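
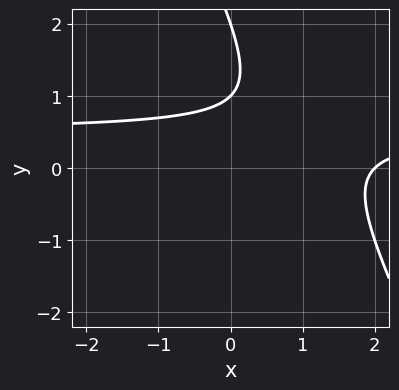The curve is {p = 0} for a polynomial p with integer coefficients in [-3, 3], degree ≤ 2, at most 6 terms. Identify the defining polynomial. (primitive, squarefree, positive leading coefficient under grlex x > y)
The degree is 2 — the shape is more complex than any degree-1 curve.
From the visible intercepts: one x-axis crossing is at x = 2; the y-axis gridline crossings are at y ∈ {1, 2}.
These observations pin down the coefficients.

2*x*y + y^2 - x - 3*y + 2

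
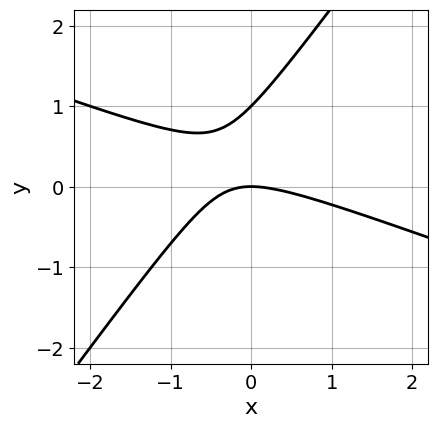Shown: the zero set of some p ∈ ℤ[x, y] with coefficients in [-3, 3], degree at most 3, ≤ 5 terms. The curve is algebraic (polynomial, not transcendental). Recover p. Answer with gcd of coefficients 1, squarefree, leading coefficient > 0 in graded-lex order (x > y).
x^2 + 2*x*y - 2*y^2 + 2*y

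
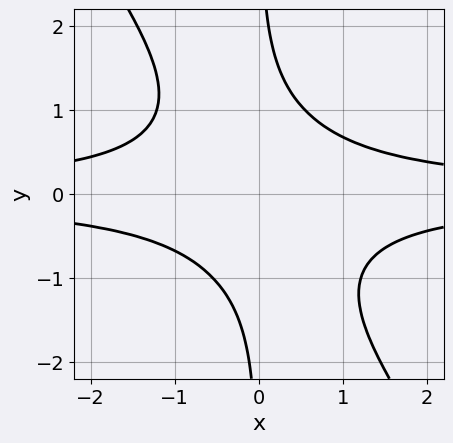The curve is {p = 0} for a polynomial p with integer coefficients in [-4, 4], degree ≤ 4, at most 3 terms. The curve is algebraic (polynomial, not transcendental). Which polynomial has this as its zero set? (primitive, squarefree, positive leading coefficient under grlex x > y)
deg p = 4. A generic line meets the curve in up to 4 points.
From the axis intercepts and sections: the curve avoids every integer x-axis point in the box; it misses every integer gridline on the y-axis.
Solving for integer coefficients yields p as stated.

3*x^2*y^2 + 2*x*y^3 - 2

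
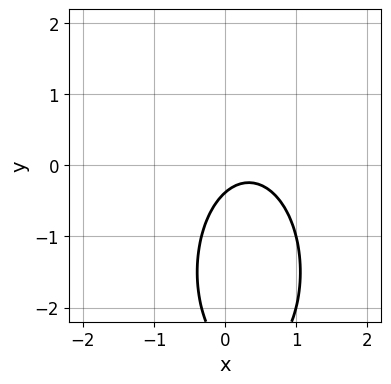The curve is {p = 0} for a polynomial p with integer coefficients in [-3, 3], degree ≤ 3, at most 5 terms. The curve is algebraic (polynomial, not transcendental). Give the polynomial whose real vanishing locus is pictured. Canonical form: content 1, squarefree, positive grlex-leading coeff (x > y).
(a) Degree: the shape is more complex than any degree-1 curve, so deg p = 2.
(b) Observable constraints: no x-intercept at any integer in the box.
(c) These observations pin down the coefficients.

3*x^2 + y^2 - 2*x + 3*y + 1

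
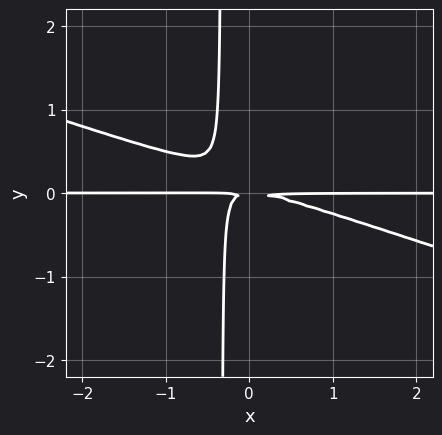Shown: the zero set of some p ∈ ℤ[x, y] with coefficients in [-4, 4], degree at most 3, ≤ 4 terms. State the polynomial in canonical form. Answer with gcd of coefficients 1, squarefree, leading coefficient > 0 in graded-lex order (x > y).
1. Degree: the shape is more complex than any degree-2 curve, so deg p = 3.
2. From the visible intercepts: the visible x-axis segment lies entirely on the curve.
3. Putting this together gives p.

x^2*y + 3*x*y^2 + y^2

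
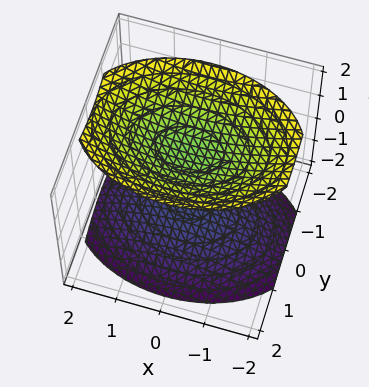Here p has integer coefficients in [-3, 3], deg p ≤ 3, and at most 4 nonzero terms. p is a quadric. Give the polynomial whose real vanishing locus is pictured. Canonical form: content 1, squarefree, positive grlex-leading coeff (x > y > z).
There are 2 components. Treating them together as one polynomial.
Degree: two sheets facing apart; a quadric, so deg p = 2.
Symmetries: it's symmetric under x → −x, forcing even powers of x; the z ↦ −z reflection is a symmetry, so z appears only in even powers; it's symmetric under y → −y, forcing even powers of y.
Observable constraints: no x-intercept at any integer in the box; no y-intercept at any integer in the box.
Putting this together gives p.

x^2 + 2*y^2 - 2*z^2 + 3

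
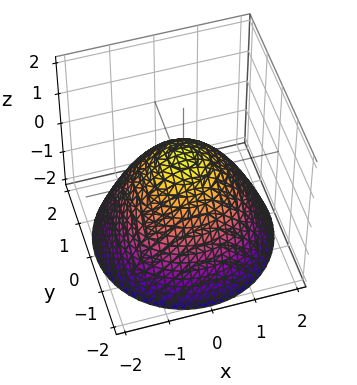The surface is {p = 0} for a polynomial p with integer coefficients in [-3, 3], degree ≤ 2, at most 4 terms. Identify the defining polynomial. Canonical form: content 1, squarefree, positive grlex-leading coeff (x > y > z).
2*x^2 + 2*y^2 + 3*z - 2

deg p = 2.
Symmetries: rotational symmetry about the z-axis ⇒ p depends on x, y only through x² + y².
Observable constraints: a circular section at z = -1 has radius between 1 and 2; the x-axis gridline crossings are at x ∈ {-1, 1}.
Together with the visible shape, these determine p as stated.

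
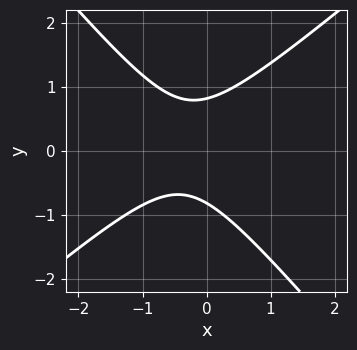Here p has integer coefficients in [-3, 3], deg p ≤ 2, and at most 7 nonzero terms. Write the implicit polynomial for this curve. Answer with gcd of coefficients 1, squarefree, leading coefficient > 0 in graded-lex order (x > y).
(a) The degree is 2 — the shape is more complex than any degree-1 curve.
(b) Against the integer gridlines: no x-intercept at any integer in the box.
(c) Matching integer coefficients to the picture gives p.

3*x^2 - x*y - 3*y^2 + 2*x + 2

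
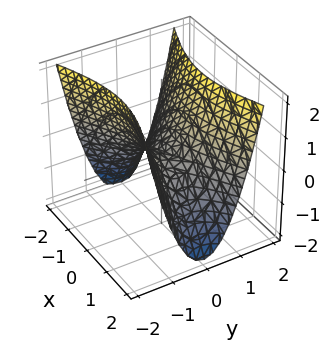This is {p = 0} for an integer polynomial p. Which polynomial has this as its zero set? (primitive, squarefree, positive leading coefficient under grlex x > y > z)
x^2 - 3*y^2 + 2*z

First, deg p = 2. A saddle surface; a quadric.
Next, symmetries: it's symmetric under y → −y, forcing even powers of y; mirror symmetry x ↦ −x ⇒ only even powers of x.
Next, from the visible intercepts: one z-axis crossing is at z = 0; it crosses the x-axis at the gridline x = 0; it crosses the y-axis at the gridline y = 0.
Finally, these observations pin down the coefficients.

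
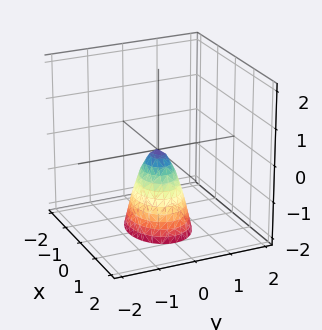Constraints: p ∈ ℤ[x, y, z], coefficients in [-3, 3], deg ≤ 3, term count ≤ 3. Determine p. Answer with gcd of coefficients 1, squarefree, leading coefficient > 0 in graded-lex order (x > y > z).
2*x^2 + 3*y^2 + z

1. deg p = 2. A single bowl opening along one axis; a quadric.
2. Symmetries: mirror symmetry x ↦ −x ⇒ only even powers of x; it's symmetric under y → −y, forcing even powers of y.
3. From the visible intercepts: one y-axis crossing is at y = 0; one x-axis crossing is at x = 0; one z-axis crossing is at z = 0.
4. These observations pin down the coefficients.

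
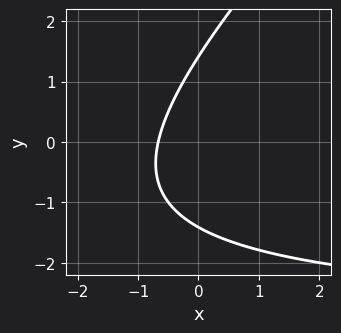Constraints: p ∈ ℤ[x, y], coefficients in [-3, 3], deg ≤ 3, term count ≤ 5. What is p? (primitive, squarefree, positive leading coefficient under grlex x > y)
x*y - y^2 + 3*x + 2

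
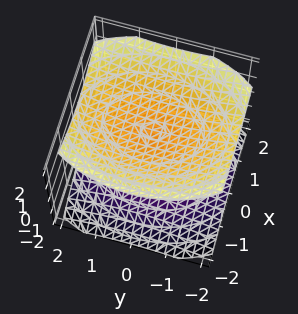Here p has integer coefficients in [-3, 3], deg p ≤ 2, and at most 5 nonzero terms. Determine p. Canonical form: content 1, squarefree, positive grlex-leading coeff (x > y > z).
1. The picture has 2 separate pieces. Treating them together as one polynomial.
2. Degree: two sheets facing apart; a quadric, so deg p = 2.
3. Symmetries: the z ↦ −z reflection is a symmetry, so z appears only in even powers; the y ↦ −y reflection is a symmetry, so y appears only in even powers; it's symmetric under x → −x, forcing even powers of x.
4. From the visible intercepts: no x-intercept at any integer in the box; the z-axis gridline crossings are at z ∈ {-1, 1}; no y-intercept at any integer in the box.
5. Solving for integer coefficients yields p as stated.

2*x^2 + y^2 - 3*z^2 + 3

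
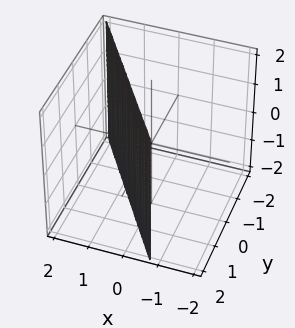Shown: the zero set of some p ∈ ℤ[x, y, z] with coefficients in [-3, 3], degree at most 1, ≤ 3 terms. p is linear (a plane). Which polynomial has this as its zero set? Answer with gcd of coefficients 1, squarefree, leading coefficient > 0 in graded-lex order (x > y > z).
1. The degree is 1 — every cross-section is a straight line — this is a plane.
2. From the axis intercepts and sections: it misses every integer gridline on the z-axis; it crosses the y-axis at the gridline y = 1.
3. Assembling these constraints gives the stated polynomial.

3*x + 2*y - 2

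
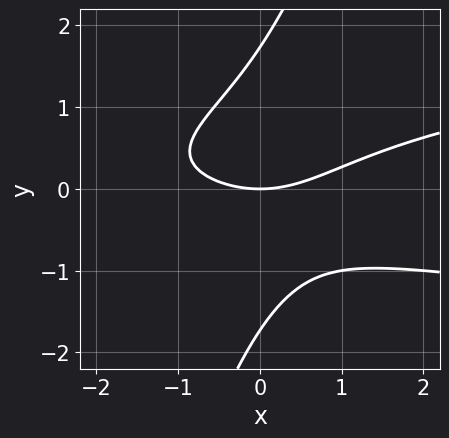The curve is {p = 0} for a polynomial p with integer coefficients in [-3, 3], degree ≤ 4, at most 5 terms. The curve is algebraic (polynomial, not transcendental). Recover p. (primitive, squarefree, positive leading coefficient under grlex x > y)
First, degree: no degree-2 curve has this shape, so deg p = 3.
Then, observable constraints: it meets the x-axis at x = 0 (among the integer gridlines); it crosses the y-axis at the gridline y = 0.
Finally, solving for integer coefficients yields p as stated.

3*x*y^2 - y^3 - x^2 + 3*y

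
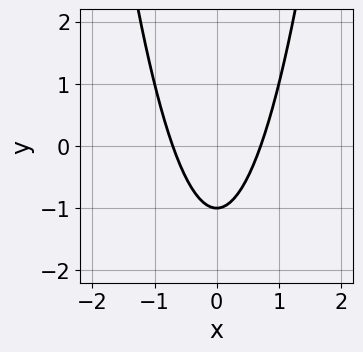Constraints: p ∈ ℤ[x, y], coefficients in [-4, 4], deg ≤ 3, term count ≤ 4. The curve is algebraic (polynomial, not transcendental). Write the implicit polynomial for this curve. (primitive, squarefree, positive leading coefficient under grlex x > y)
2*x^2 - y - 1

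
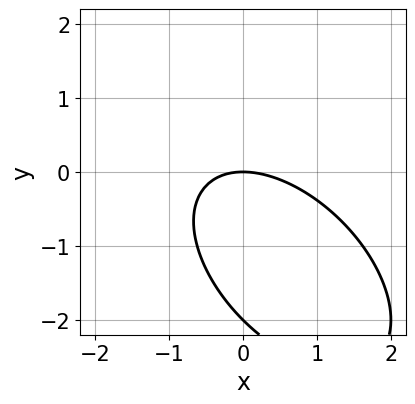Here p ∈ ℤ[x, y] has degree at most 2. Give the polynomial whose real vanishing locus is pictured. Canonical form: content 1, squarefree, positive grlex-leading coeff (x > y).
x^2 + x*y + y^2 + 2*y

First, the degree is 2 — the shape is more complex than any degree-1 curve.
Next, against the integer gridlines: it meets the x-axis at x = 0 (among the integer gridlines); the y-axis gridline crossings are at y ∈ {-2, 0}.
Finally, the integer polynomial consistent with all of this is the stated p.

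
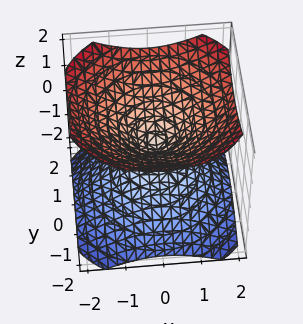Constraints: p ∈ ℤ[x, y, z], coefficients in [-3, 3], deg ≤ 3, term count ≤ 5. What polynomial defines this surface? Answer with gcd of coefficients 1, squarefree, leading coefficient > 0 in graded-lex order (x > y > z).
2*x^2 + 2*y^2 - 3*z^2

First, the picture has 2 separate pieces. Treating them together as one polynomial.
Then, the degree is 2 — a double cone through the origin; a quadric.
Then, by symmetry, the surface is invariant under rotation about z: p = q(x² + y², z); the z ↦ −z reflection is a symmetry, so z appears only in even powers.
Next, from the axis intercepts and sections: a circular section at z = 1 has radius between 1 and 2; it crosses the x-axis at the gridline x = 0; one z-axis crossing is at z = 0.
Finally, these observations pin down the coefficients.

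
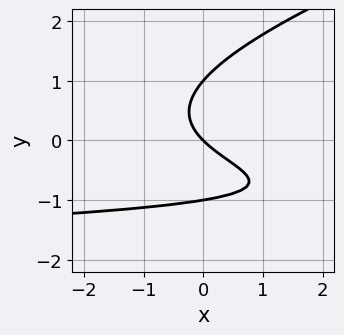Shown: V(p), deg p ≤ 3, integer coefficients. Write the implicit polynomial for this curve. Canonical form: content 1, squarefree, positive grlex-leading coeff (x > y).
The degree is 3 — the shape is more complex than any degree-2 curve.
Observable constraints: it meets the x-axis at x = 0 (among the integer gridlines); the y-axis gridline crossings are at y ∈ {-1, 0, 1}.
These observations pin down the coefficients.

x*y^2 - 3*y^3 + 3*x*y + 3*x + 3*y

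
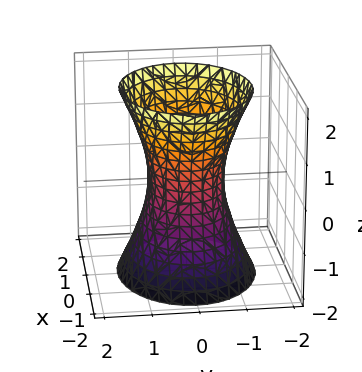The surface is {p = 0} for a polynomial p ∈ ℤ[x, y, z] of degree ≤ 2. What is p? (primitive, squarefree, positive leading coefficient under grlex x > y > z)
2*x^2 + 3*y^2 - z^2 - 2

1. deg p = 2.
2. Symmetries: it's symmetric under z → −z, forcing even powers of z; the y ↦ −y reflection is a symmetry, so y appears only in even powers; mirror symmetry x ↦ −x ⇒ only even powers of x.
3. Observable constraints: no z-intercept at any integer in the box; the x-axis gridline crossings are at x ∈ {-1, 1}.
4. Assembling these constraints gives the stated polynomial.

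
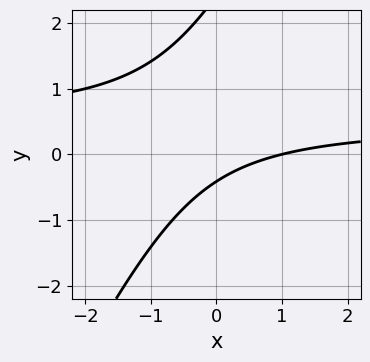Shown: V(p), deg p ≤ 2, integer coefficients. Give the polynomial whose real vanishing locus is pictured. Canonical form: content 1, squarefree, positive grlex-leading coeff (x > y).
1. Degree: no degree-1 curve has this shape, so deg p = 2.
2. From the axis intercepts and sections: one x-axis crossing is at x = 1.
3. The integer polynomial consistent with all of this is the stated p.

2*x*y - y^2 - x + 2*y + 1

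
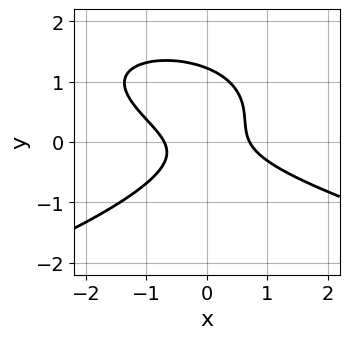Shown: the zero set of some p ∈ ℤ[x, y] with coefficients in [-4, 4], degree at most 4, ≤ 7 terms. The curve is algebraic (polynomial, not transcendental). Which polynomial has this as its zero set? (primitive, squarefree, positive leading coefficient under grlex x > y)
3*y^3 + 2*x^2 + 2*x*y - 3*y^2 - 1

First, the degree is 3 — the shape is more complex than any degree-2 curve.
Finally, matching integer coefficients to the picture gives p.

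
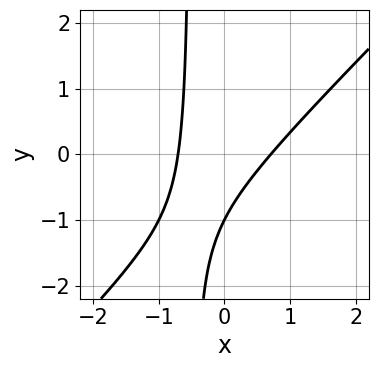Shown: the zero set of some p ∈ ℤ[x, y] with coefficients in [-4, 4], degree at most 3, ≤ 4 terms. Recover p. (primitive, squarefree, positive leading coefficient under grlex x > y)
2*x^2 - 2*x*y - y - 1

First, the degree is 2 — no degree-1 curve has this shape.
Next, checking where it meets the axes: one y-axis crossing is at y = -1.
Finally, together with the visible shape, these determine p as stated.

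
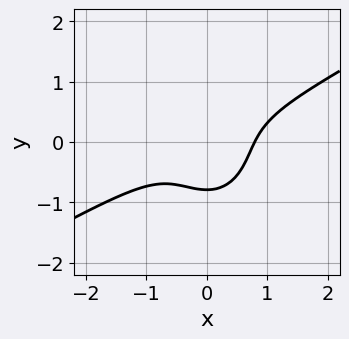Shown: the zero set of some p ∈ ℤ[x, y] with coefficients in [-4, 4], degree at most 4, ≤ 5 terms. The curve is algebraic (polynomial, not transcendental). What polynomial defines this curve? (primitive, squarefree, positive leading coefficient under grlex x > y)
The degree is 3 — a generic line meets the curve in up to 3 points.
Solving for integer coefficients yields p as stated.

2*x^3 - 3*x^2*y - 2*y^3 - 1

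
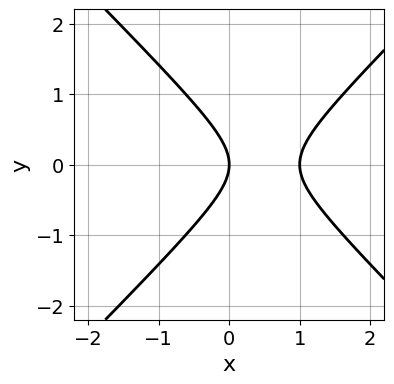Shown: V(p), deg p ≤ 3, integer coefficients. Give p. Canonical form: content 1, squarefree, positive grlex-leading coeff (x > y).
1. The degree is 2 — a generic line meets the curve in up to 2 points.
2. Symmetries: it's symmetric under y → −y, forcing even powers of y.
3. Against the integer gridlines: one y-axis crossing is at y = 0; the x-axis gridline crossings are at x ∈ {0, 1}.
4. The integer polynomial consistent with all of this is the stated p.

x^2 - y^2 - x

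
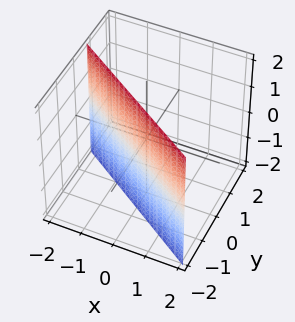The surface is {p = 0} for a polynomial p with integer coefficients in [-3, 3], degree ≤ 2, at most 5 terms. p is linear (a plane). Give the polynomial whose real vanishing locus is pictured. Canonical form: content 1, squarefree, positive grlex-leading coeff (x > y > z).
2*x + 3*y + 2

(a) The degree is 1 — every cross-section is a straight line — this is a plane.
(b) Checking where it meets the axes: it meets the x-axis at x = -1 (among the integer gridlines); it misses every integer gridline on the z-axis.
(c) These observations pin down the coefficients.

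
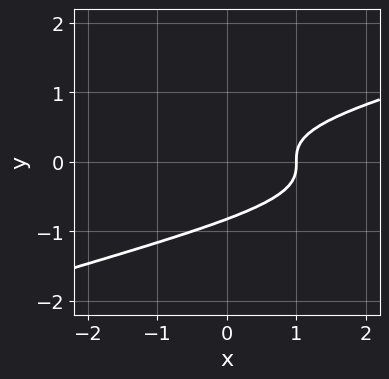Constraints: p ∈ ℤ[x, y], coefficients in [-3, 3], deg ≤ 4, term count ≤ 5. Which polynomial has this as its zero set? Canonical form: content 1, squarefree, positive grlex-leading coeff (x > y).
x*y^2 - 3*y^3 - y^2 + x - 1

deg p = 3. A generic line meets the curve in up to 3 points.
From the axis intercepts and sections: one x-axis crossing is at x = 1.
These observations pin down the coefficients.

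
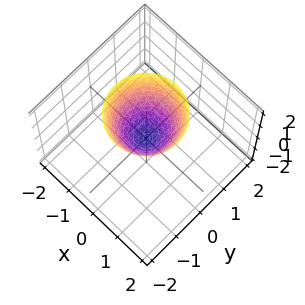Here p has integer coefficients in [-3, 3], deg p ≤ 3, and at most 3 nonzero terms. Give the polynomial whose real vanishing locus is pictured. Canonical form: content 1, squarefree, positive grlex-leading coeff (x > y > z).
The degree is 2 — a paraboloid; a quadric.
By symmetry, the z-axis is an axis of rotation, so x and y enter only as x² + y².
Against the integer gridlines: it meets the z-axis at z = 0 (among the integer gridlines); it crosses the y-axis at the gridline y = 0.
The integer polynomial consistent with all of this is the stated p.

3*x^2 + 3*y^2 - 2*z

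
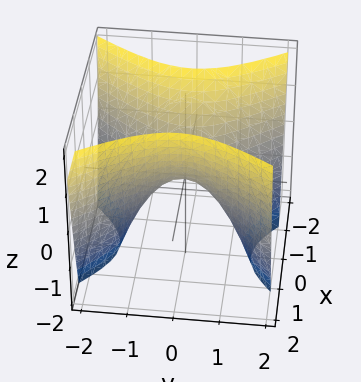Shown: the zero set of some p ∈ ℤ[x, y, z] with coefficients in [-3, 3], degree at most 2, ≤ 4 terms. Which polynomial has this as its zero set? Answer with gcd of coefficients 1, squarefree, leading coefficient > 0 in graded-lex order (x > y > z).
Degree: a saddle surface; a quadric, so deg p = 2.
Symmetries: mirror symmetry y ↦ −y ⇒ only even powers of y; the x ↦ −x reflection is a symmetry, so x appears only in even powers.
Against the integer gridlines: it crosses the z-axis at the gridline z = 0; it meets the x-axis at x = 0 (among the integer gridlines).
Assembling these constraints gives the stated polynomial.

3*x^2 - 2*y^2 - 2*z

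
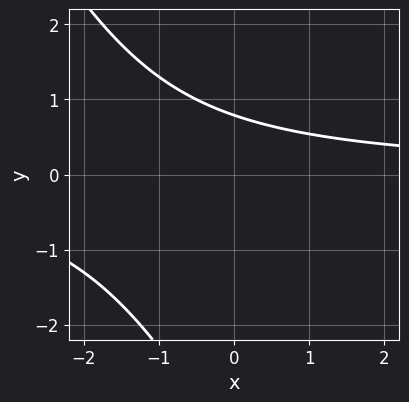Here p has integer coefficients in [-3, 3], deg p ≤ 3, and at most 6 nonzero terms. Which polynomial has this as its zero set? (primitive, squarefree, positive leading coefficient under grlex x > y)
First, degree: no degree-1 curve has this shape, so deg p = 2.
Then, from the axis intercepts and sections: it misses every integer gridline on the x-axis.
Finally, together with the visible shape, these determine p as stated.

2*x*y + y^2 + 3*y - 3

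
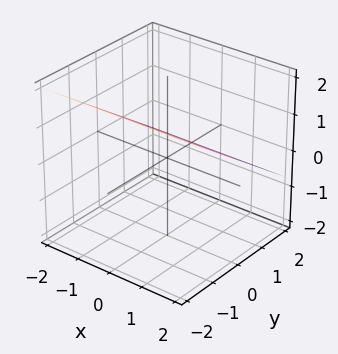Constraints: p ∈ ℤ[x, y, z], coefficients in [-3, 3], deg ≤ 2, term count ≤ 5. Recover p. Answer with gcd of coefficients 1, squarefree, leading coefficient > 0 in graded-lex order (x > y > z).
2*y + 3*z - 2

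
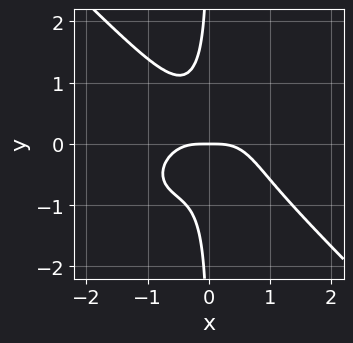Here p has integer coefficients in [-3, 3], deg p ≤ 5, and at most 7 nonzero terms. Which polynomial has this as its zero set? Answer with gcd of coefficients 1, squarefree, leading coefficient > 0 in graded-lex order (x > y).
2*x^4 + x^2*y^2 + 3*x*y^3 + 2*x^2*y + y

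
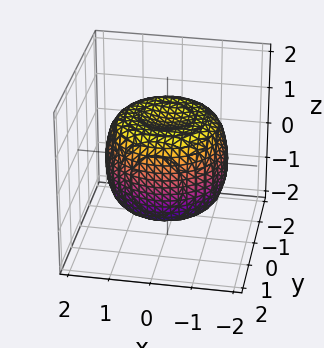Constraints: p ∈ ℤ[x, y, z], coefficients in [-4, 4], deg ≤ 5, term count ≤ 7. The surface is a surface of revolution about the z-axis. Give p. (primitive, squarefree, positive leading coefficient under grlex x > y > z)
Degree: no degree-3 surface has this shape, so deg p = 4.
By symmetry, every cross-section ⟂ z is a circle, so x, y appear only via x² + y².
Observable constraints: a circular section at z = 1 has radius between 1 and 2; the z-axis gridline crossings are at z ∈ {-1, 1}.
The integer polynomial consistent with all of this is the stated p.

2*x^4 + 4*x^2*y^2 + 2*y^4 - 3*x^2 - 3*y^2 + 3*z^2 - 3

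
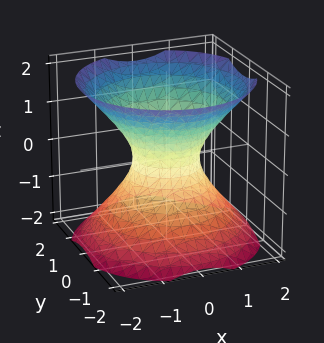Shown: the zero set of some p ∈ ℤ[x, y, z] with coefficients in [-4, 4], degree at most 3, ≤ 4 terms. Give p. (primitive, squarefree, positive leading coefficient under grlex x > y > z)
3*x^2 + 3*y^2 - 3*z^2 - 2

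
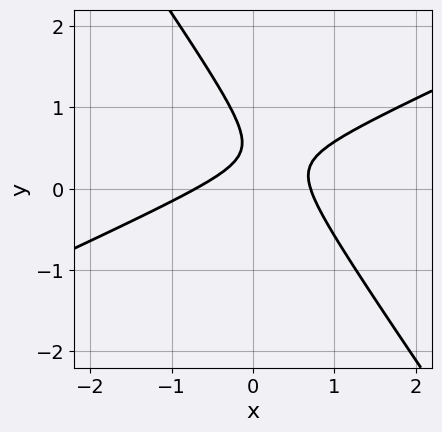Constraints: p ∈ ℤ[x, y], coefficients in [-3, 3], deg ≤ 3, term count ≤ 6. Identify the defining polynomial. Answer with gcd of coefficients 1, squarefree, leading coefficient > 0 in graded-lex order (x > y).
2*x^2 - 3*x*y - 3*y^2 + 3*y - 1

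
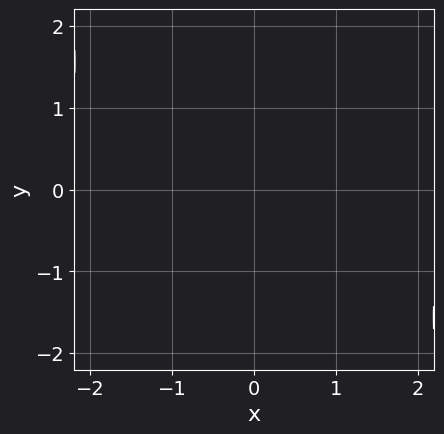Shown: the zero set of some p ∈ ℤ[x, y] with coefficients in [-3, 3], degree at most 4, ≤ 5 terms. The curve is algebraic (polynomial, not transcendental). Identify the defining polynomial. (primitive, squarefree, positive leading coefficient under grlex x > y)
x^3*y + x^2 - 2*x*y + 2*y^2

(a) Degree: the shape is more complex than any degree-3 curve, so deg p = 4.
(b) Putting this together gives p.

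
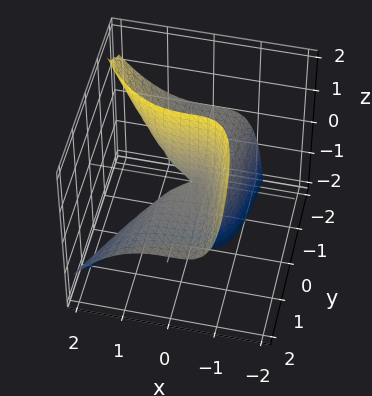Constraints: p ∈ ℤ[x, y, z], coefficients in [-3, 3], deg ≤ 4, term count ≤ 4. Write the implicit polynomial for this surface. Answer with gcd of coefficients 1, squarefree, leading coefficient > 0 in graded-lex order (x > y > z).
The degree is 3 — no degree-2 surface has this shape.
From the axis intercepts and sections: the visible z-axis segment lies entirely on the surface; the visible y-axis segment lies entirely on the surface.
Assembling these constraints gives the stated polynomial.

2*x^3 + 2*x*y*z + 3*y*z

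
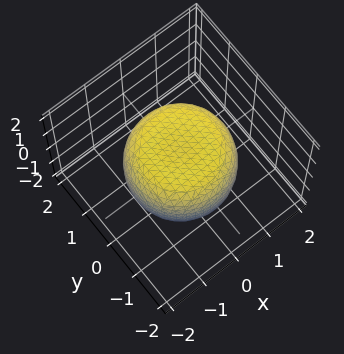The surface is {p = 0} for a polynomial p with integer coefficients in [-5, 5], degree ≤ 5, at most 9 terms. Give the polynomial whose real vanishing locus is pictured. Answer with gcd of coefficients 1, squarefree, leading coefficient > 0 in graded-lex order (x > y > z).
1. Degree: a generic line meets the surface in up to 4 points, so deg p = 4.
2. By symmetry, every cross-section ⟂ z is a circle, so x, y appear only via x² + y².
3. Checking where it meets the axes: among the integer gridlines, it crosses the z-axis at z ∈ {-1, 1}; a circular section at z = 1 has radius exactly 1.
4. Assembling these constraints gives the stated polynomial.

2*x^4 + 4*x^2*y^2 + 2*y^4 - 2*x^2 - 2*y^2 + 3*z^2 - 3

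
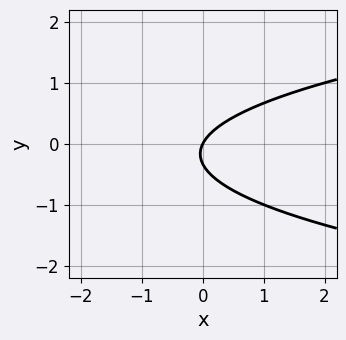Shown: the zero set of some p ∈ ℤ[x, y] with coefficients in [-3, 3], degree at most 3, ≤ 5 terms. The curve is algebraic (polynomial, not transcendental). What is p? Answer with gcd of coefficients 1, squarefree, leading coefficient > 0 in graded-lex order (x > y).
3*y^2 - 2*x + y

(a) The degree is 2 — no degree-1 curve has this shape.
(b) From the axis intercepts and sections: it meets the x-axis at x = 0 (among the integer gridlines); one y-axis crossing is at y = 0.
(c) Fitting integer coefficients to these (and the overall shape) gives p.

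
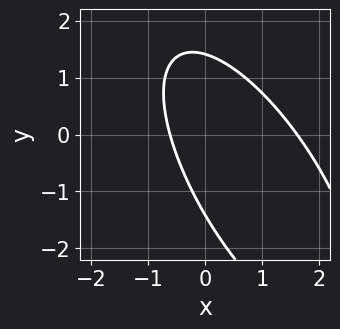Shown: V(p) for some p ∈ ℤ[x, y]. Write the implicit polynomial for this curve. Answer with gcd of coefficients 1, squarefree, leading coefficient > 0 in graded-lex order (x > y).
2*x^2 + 2*x*y + y^2 - 2*x - 2

1. deg p = 2. No degree-1 curve has this shape.
2. Solving for integer coefficients yields p as stated.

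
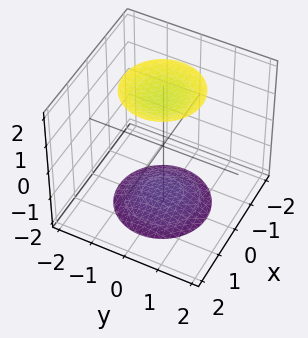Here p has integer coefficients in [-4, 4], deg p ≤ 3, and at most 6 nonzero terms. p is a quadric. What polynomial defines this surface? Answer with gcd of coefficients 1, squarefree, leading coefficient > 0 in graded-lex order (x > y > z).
x^2 + y^2 - z^2 + 3

First, the picture has 2 separate pieces. They look like related sheets of one shape, so recover p as a whole.
Next, the degree is 2 — two separate bowl-shaped sheets opening away from each other; a quadric.
Next, by symmetry, the surface is invariant under rotation about z: p = q(x² + y², z); the z ↦ −z reflection is a symmetry, so z appears only in even powers.
Then, reading off the gridlines: it misses every integer gridline on the x-axis; the surface avoids every integer y-axis point in the box; a circular section at z = -2 has radius exactly 1.
Finally, assembling these constraints gives the stated polynomial.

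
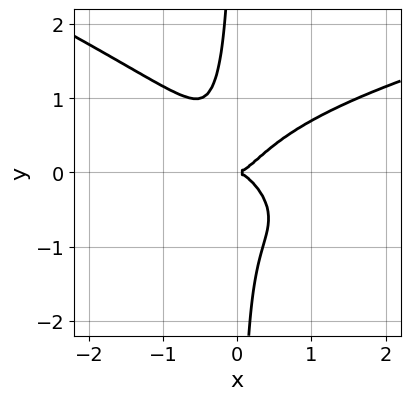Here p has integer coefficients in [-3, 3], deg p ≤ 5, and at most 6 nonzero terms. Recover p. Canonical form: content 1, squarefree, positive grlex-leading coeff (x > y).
x^2*y^2 + 3*x*y^3 - 2*x^3 + y^2

(a) Degree: the shape is more complex than any degree-3 curve, so deg p = 4.
(b) Observable constraints: it crosses the y-axis at the gridline y = 0; one x-axis crossing is at x = 0.
(c) Together with the visible shape, these determine p as stated.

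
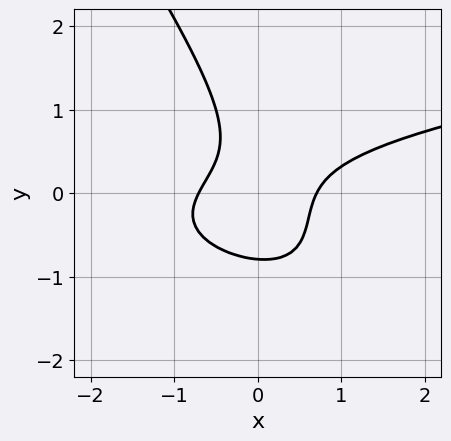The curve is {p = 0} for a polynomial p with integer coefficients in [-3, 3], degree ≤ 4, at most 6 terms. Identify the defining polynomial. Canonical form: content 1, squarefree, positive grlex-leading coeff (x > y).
Degree: no degree-2 curve has this shape, so deg p = 3.
The integer polynomial consistent with all of this is the stated p.

3*x*y^2 + 2*y^3 - 2*x^2 + 2*x*y + 1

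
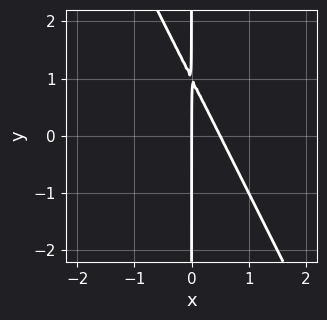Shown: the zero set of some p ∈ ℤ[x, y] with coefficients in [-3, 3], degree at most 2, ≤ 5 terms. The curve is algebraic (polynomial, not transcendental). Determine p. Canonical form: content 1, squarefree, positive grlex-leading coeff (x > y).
First, the degree is 2 — the shape is more complex than any degree-1 curve.
Next, observable constraints: it meets the x-axis at x = 0 (among the integer gridlines); the visible y-axis segment lies entirely on the curve.
Finally, fitting integer coefficients to these (and the overall shape) gives p.

2*x^2 + x*y - x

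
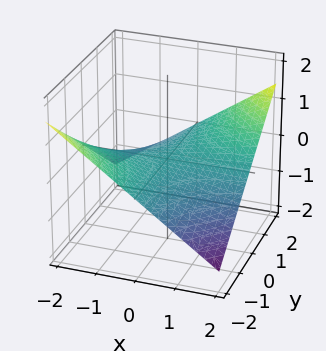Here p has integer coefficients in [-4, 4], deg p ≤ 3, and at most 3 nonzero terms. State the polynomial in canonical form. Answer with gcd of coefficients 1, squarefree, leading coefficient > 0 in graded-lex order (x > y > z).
x*y - 3*z

deg p = 2.
From the axis intercepts and sections: the visible y-axis segment lies entirely on the surface; every point of the x-axis in the box is on the surface; it meets the z-axis at z = 0 (among the integer gridlines).
Fitting integer coefficients to these (and the overall shape) gives p.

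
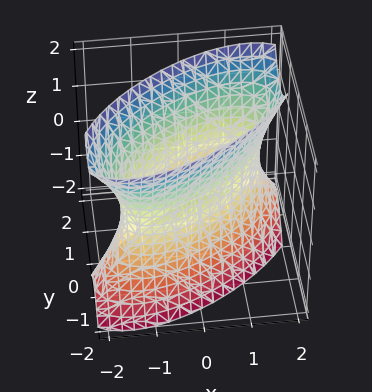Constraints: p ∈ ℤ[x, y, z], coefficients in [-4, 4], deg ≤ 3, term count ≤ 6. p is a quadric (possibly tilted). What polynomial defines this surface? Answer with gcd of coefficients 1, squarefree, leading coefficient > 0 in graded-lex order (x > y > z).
2*x^2 - 3*x*y + 3*y^2 - z^2 - 3

First, the degree is 2 — the shape is more complex than any degree-1 surface.
Then, against the integer gridlines: the y-axis gridline crossings are at y ∈ {-1, 1}; it misses every integer gridline on the z-axis.
Finally, matching integer coefficients to the picture gives p.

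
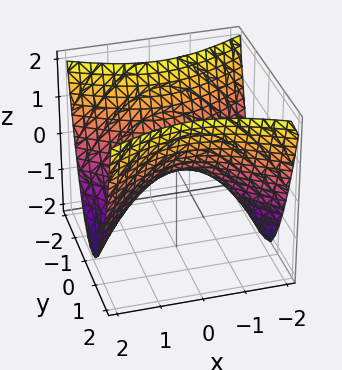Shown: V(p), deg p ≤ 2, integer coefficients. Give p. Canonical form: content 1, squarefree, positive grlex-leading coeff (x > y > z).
x^2 - 2*y^2 + 2*z

First, deg p = 2.
Then, symmetries: mirror symmetry y ↦ −y ⇒ only even powers of y; mirror symmetry x ↦ −x ⇒ only even powers of x.
Next, from the visible intercepts: one z-axis crossing is at z = 0; it meets the x-axis at x = 0 (among the integer gridlines); it meets the y-axis at y = 0 (among the integer gridlines).
Finally, putting this together gives p.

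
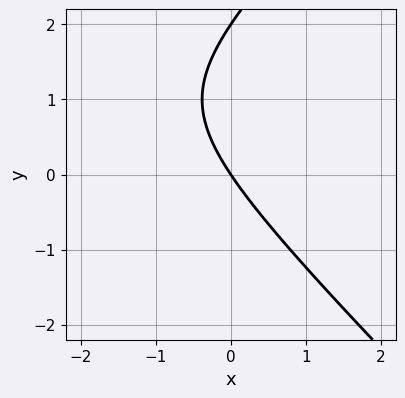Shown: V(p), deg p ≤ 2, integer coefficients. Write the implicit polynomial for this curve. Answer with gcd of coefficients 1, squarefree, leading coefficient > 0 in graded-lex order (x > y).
x^2 - y^2 + 3*x + 2*y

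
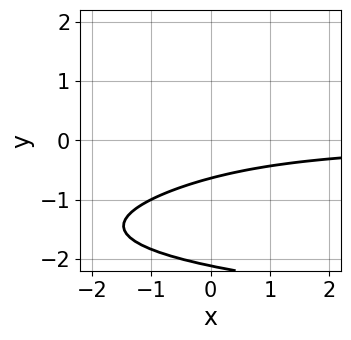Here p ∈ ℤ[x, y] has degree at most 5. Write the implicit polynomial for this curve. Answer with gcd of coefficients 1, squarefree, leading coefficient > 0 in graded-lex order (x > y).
y^4 + 2*y^3 + x*y + y + 1

(a) deg p = 4. No degree-3 curve has this shape.
(b) From the visible intercepts: it misses every integer gridline on the x-axis.
(c) Fitting integer coefficients to these (and the overall shape) gives p.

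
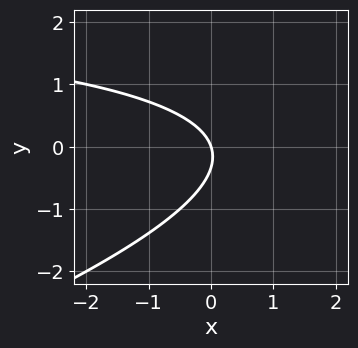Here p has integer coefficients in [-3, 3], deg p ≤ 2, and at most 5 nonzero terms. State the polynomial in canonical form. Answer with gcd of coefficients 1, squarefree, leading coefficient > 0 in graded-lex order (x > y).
x*y - 3*y^2 - 3*x - y

First, deg p = 2.
Then, checking where it meets the axes: it meets the x-axis at x = 0 (among the integer gridlines); it crosses the y-axis at the gridline y = 0.
Finally, matching integer coefficients to the picture gives p.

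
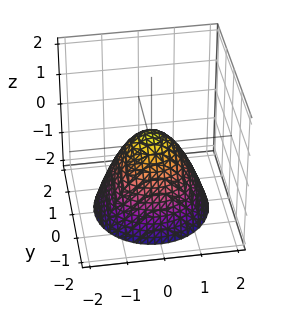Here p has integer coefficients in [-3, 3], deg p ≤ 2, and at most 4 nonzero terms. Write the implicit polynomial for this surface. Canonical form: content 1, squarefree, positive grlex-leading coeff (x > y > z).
3*x^2 + 3*y^2 + 3*z - 1

1. The degree is 2 — no degree-1 surface has this shape.
2. By symmetry, the z-axis is an axis of rotation, so x and y enter only as x² + y².
3. Checking where it meets the axes: a circular section at z = -1 has radius between 1 and 2.
4. Fitting integer coefficients to these (and the overall shape) gives p.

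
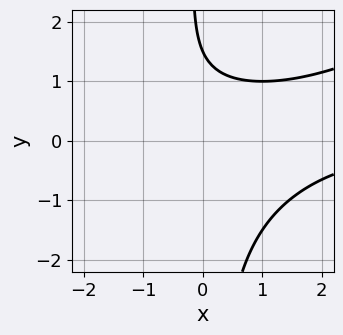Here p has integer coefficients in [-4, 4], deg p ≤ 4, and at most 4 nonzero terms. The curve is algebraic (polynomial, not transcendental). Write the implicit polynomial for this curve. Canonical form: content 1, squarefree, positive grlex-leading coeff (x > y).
1. The degree is 3 — no degree-2 curve has this shape.
2. From the axis intercepts and sections: it misses every integer gridline on the x-axis.
3. Fitting integer coefficients to these (and the overall shape) gives p.

x^2*y - 2*x*y^2 - 2*y + 3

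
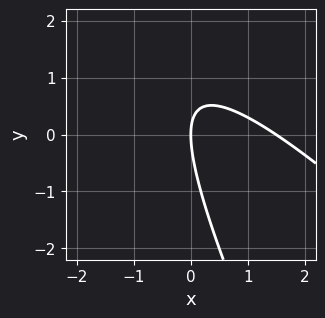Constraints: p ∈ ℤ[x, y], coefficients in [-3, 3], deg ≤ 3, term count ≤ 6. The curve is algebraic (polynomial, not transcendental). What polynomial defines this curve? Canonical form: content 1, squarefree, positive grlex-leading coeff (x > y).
2*x^2 + 3*x*y + y^2 - 3*x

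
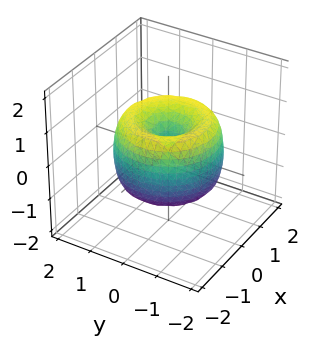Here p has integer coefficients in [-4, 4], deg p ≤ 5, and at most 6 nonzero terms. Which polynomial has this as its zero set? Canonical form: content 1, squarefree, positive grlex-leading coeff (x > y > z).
x^4 + 2*x^2*y^2 + y^4 - 2*x^2 - 2*y^2 + z^2

(a) deg p = 4. A generic line meets the surface in up to 4 points.
(b) By symmetry, every cross-section ⟂ z is a circle, so x, y appear only via x² + y².
(c) Checking where it meets the axes: it crosses the z-axis at the gridline z = 0; a circular section at z = -1 has radius exactly 1.
(d) The integer polynomial consistent with all of this is the stated p.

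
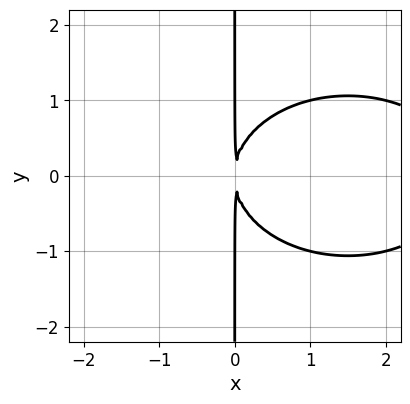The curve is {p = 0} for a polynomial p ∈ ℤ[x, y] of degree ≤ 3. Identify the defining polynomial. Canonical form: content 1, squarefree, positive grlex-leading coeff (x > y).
x^3 + 2*x*y^2 - 3*x^2

Degree: the shape is more complex than any degree-2 curve, so deg p = 3.
Symmetries: mirror symmetry y ↦ −y ⇒ only even powers of y.
Against the integer gridlines: the visible y-axis segment lies entirely on the curve.
Fitting integer coefficients to these (and the overall shape) gives p.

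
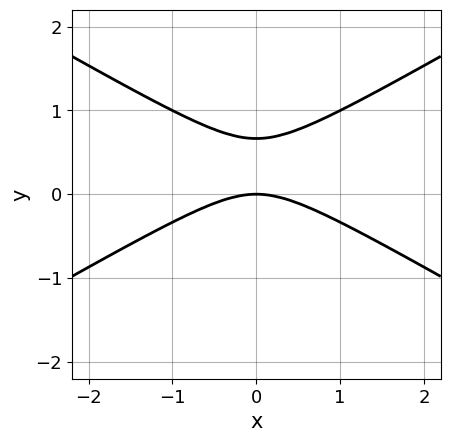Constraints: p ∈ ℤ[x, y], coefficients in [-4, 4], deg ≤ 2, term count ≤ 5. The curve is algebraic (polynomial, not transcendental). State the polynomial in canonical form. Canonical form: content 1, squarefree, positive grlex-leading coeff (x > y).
x^2 - 3*y^2 + 2*y

1. Degree: the shape is more complex than any degree-1 curve, so deg p = 2.
2. Symmetries: mirror symmetry x ↦ −x ⇒ only even powers of x.
3. Observable constraints: one y-axis crossing is at y = 0; it meets the x-axis at x = 0 (among the integer gridlines).
4. Solving for integer coefficients yields p as stated.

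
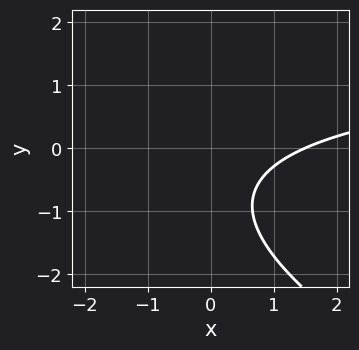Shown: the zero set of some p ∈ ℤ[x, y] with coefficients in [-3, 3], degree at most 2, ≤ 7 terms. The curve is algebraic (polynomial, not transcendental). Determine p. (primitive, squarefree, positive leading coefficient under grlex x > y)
1. The degree is 2 — a generic line meets the curve in up to 2 points.
2. Checking where it meets the axes: the curve avoids every integer y-axis point in the box.
3. Assembling these constraints gives the stated polynomial.

x*y + 2*y^2 - 2*x + 3*y + 3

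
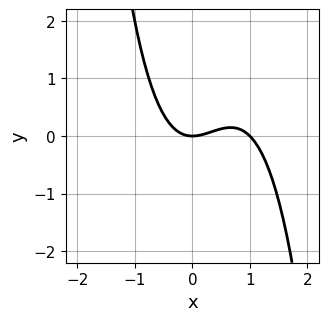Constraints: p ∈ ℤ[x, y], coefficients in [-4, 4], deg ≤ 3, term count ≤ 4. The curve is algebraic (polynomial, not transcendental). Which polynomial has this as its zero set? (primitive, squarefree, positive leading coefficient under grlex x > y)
1. deg p = 3. The shape is more complex than any degree-2 curve.
2. From the axis intercepts and sections: it crosses the y-axis at the gridline y = 0; the x-axis gridline crossings are at x ∈ {0, 1}.
3. Putting this together gives p.

x^3 - x^2 + y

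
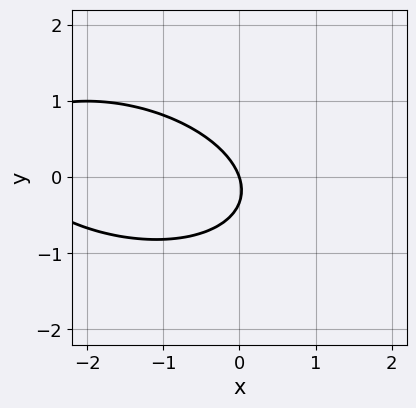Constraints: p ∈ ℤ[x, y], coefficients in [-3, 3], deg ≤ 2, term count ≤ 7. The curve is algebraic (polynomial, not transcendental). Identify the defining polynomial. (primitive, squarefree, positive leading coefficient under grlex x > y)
First, the degree is 2 — a generic line meets the curve in up to 2 points.
Next, from the axis intercepts and sections: one y-axis crossing is at y = 0; it meets the x-axis at x = 0 (among the integer gridlines).
Finally, matching integer coefficients to the picture gives p.

x^2 + x*y + 3*y^2 + 3*x + y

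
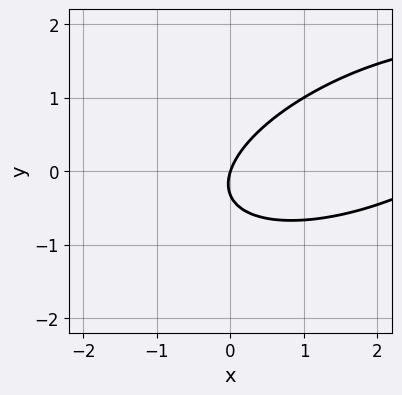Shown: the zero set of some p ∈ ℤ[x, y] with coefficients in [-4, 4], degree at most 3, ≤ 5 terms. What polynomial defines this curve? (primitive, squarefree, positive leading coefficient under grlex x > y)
deg p = 2. A generic line meets the curve in up to 2 points.
From the axis intercepts and sections: it crosses the y-axis at the gridline y = 0; it crosses the x-axis at the gridline x = 0.
Assembling these constraints gives the stated polynomial.

x^2 - 2*x*y + 3*y^2 - 3*x + y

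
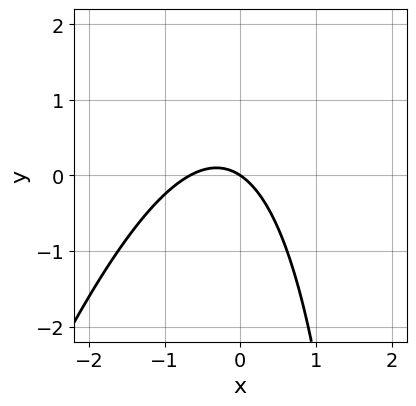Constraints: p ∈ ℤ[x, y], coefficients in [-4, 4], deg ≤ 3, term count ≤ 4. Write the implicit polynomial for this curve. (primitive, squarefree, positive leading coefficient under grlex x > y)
deg p = 2. A generic line meets the curve in up to 2 points.
Reading off the gridlines: it crosses the x-axis at the gridline x = 0; it meets the y-axis at y = 0 (among the integer gridlines).
Fitting integer coefficients to these (and the overall shape) gives p.

3*x^2 - x*y + 2*x + 3*y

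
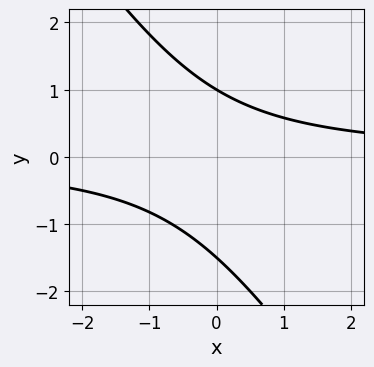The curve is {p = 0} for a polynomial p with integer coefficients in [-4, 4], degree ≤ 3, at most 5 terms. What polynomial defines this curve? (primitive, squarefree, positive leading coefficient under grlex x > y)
3*x*y + 2*y^2 + y - 3

(a) deg p = 2. A generic line meets the curve in up to 2 points.
(b) Against the integer gridlines: it misses every integer gridline on the x-axis; one y-axis crossing is at y = 1.
(c) Matching integer coefficients to the picture gives p.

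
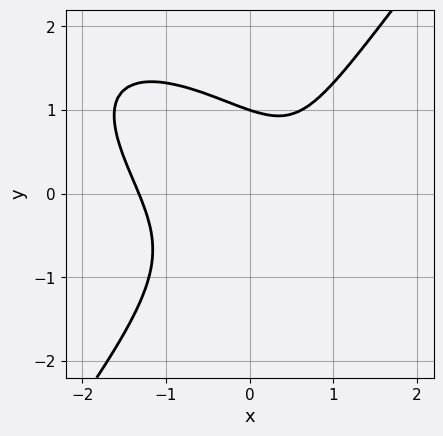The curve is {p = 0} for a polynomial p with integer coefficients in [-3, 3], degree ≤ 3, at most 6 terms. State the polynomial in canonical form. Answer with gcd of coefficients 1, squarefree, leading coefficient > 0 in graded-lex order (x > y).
x^3 + x^2*y - y^3 - x + 1

(a) Degree: a generic line meets the curve in up to 3 points, so deg p = 3.
(b) From the visible intercepts: it meets the y-axis at y = 1 (among the integer gridlines).
(c) Putting this together gives p.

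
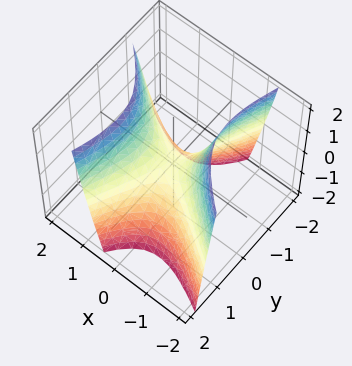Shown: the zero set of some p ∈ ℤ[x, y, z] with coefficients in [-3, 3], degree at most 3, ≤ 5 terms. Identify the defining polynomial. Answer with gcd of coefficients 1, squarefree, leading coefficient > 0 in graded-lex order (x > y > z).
1. The degree is 2 — a generic line meets the surface in up to 2 points.
2. From the visible intercepts: it meets the y-axis at y = 0 (among the integer gridlines); it crosses the z-axis at the gridline z = 0; it crosses the x-axis at the gridline x = 0.
3. Matching integer coefficients to the picture gives p.

3*x^2 + 3*x*y - 2*y^2 - 2*z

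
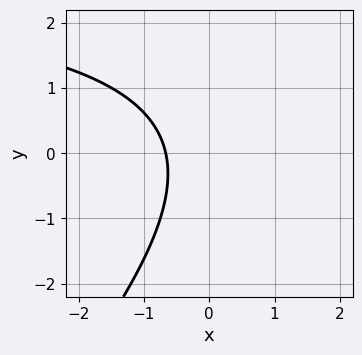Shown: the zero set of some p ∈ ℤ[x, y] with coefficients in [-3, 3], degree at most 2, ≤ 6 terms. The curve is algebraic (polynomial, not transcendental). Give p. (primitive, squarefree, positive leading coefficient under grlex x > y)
x*y - y^2 - 3*x - 2

First, deg p = 2.
Next, against the integer gridlines: it misses every integer gridline on the y-axis.
Finally, the integer polynomial consistent with all of this is the stated p.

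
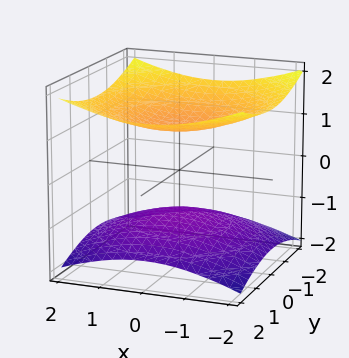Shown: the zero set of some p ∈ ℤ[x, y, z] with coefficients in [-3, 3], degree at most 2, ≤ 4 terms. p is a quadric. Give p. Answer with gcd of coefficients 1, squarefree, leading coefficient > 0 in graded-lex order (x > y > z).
The picture has 2 separate pieces.
The degree is 2 — two sheets facing apart; a quadric.
Symmetries: mirror symmetry z ↦ −z ⇒ only even powers of z; the z-axis is an axis of rotation, so x and y enter only as x² + y².
From the axis intercepts and sections: the z-axis gridline crossings are at z ∈ {-1, 1}; it misses every integer gridline on the y-axis; the surface avoids every integer x-axis point in the box.
Solving for integer coefficients yields p as stated.

x^2 + y^2 - 3*z^2 + 3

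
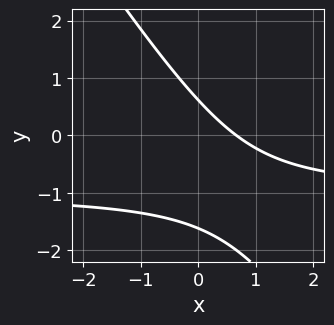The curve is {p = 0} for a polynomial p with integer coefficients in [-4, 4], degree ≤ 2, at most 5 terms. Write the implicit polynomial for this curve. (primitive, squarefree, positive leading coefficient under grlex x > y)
1. The degree is 2 — a generic line meets the curve in up to 2 points.
2. The integer polynomial consistent with all of this is the stated p.

3*x*y + 2*y^2 + 3*x + 2*y - 2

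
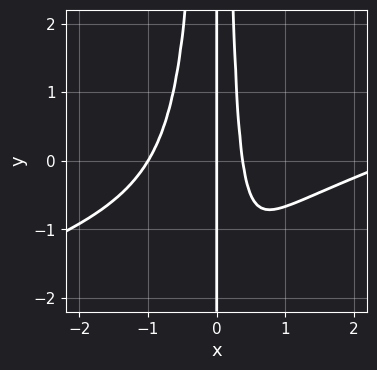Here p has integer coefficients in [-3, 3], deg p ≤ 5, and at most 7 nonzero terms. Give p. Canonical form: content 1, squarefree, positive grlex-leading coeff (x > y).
First, the degree is 4 — a generic line meets the curve in up to 4 points.
Next, checking where it meets the axes: the visible y-axis segment lies entirely on the curve; the x-axis gridline crossings are at x ∈ {-1, 0}.
Finally, assembling these constraints gives the stated polynomial.

x^4 - 3*x^3*y - 2*x^3 - 2*x^2 + x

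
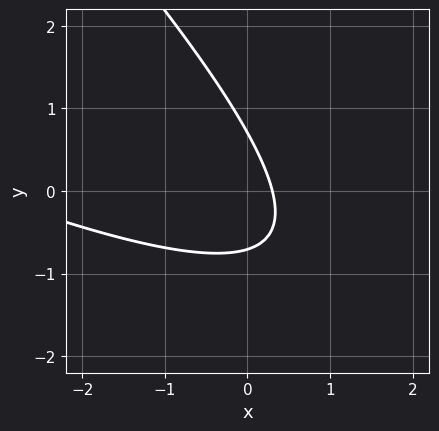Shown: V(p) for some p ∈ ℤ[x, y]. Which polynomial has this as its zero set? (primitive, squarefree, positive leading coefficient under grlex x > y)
x^2 + 3*x*y + 2*y^2 + 3*x - 1

(a) Degree: no degree-1 curve has this shape, so deg p = 2.
(b) Putting this together gives p.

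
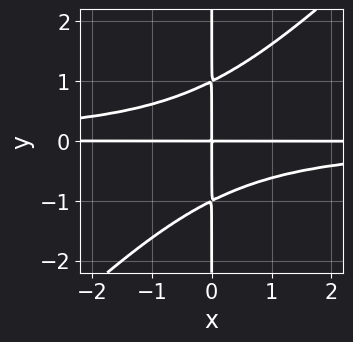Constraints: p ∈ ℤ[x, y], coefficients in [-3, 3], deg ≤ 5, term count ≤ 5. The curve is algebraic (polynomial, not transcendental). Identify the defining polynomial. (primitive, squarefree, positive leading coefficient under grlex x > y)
x^2*y^2 - x*y^3 + x*y

1. deg p = 4. A generic line meets the curve in up to 4 points.
2. From the axis intercepts and sections: every point of the y-axis in the box is on the curve; every point of the x-axis in the box is on the curve.
3. The integer polynomial consistent with all of this is the stated p.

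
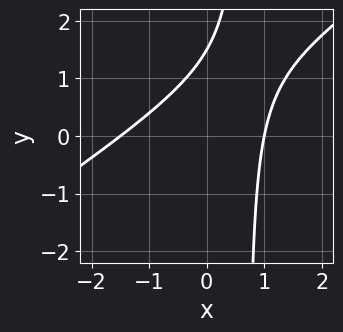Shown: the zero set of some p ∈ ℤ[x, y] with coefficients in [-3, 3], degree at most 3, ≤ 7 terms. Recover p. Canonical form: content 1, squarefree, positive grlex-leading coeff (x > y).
2*x^2 - 3*x*y + x + 2*y - 3

(a) deg p = 2. A generic line meets the curve in up to 2 points.
(b) From the axis intercepts and sections: it meets the x-axis at x = 1 (among the integer gridlines).
(c) The integer polynomial consistent with all of this is the stated p.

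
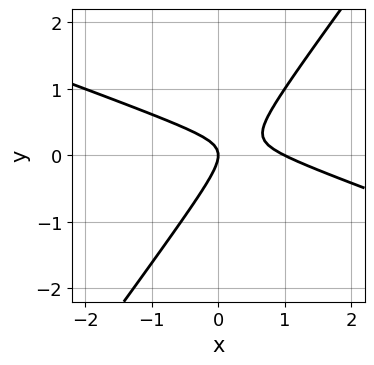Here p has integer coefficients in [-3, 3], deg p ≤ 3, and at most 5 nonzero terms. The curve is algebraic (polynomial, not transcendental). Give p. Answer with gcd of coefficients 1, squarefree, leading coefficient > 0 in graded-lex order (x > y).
x^2 + 2*x*y - 2*y^2 - x

Degree: a generic line meets the curve in up to 2 points, so deg p = 2.
Against the integer gridlines: it crosses the y-axis at the gridline y = 0; the x-axis gridline crossings are at x ∈ {0, 1}.
The integer polynomial consistent with all of this is the stated p.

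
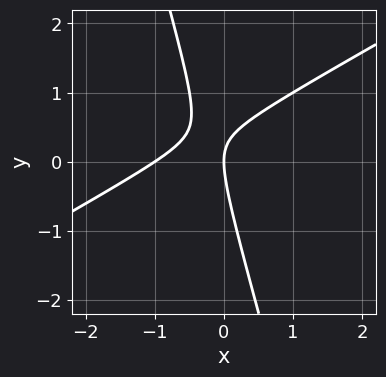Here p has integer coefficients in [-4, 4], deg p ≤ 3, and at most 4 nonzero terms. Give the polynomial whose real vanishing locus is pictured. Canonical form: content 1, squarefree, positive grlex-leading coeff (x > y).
2*x^2 - 3*x*y - y^2 + 2*x

The degree is 2 — no degree-1 curve has this shape.
Against the integer gridlines: one y-axis crossing is at y = 0; among the integer gridlines, it crosses the x-axis at x ∈ {-1, 0}.
Solving for integer coefficients yields p as stated.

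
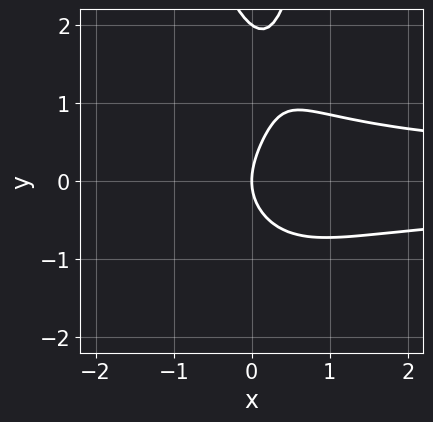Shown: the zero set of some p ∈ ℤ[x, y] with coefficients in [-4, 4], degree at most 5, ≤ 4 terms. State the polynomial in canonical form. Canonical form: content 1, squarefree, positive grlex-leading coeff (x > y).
1. Degree: a generic line meets the curve in up to 4 points, so deg p = 4.
2. Against the integer gridlines: one x-axis crossing is at x = 0; the y-axis gridline crossings are at y ∈ {0, 2}.
3. Matching integer coefficients to the picture gives p.

3*x^2*y^2 - y^3 + 2*y^2 - 3*x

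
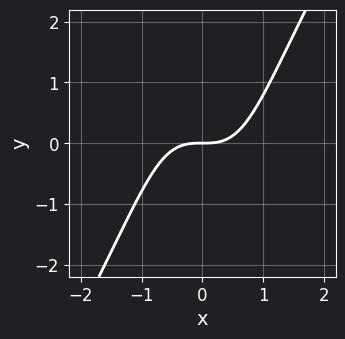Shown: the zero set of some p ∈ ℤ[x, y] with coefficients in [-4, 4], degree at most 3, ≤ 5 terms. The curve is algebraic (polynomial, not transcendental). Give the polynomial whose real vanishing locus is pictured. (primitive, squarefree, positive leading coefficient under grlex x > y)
(a) Degree: the shape is more complex than any degree-2 curve, so deg p = 3.
(b) From the visible intercepts: it crosses the x-axis at the gridline x = 0; it crosses the y-axis at the gridline y = 0.
(c) Assembling these constraints gives the stated polynomial.

3*x^3 - x*y^2 - 3*y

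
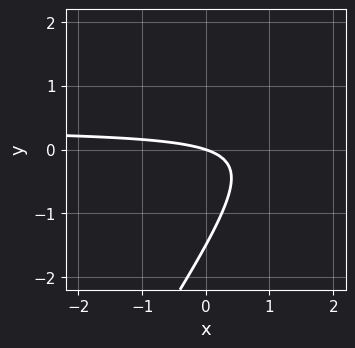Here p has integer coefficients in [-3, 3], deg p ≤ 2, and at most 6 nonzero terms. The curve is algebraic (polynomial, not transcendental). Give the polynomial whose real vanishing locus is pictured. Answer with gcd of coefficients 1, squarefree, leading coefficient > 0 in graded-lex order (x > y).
3*x*y - 2*y^2 - x - 3*y

Degree: no degree-1 curve has this shape, so deg p = 2.
Reading off the gridlines: it meets the x-axis at x = 0 (among the integer gridlines); one y-axis crossing is at y = 0.
Solving for integer coefficients yields p as stated.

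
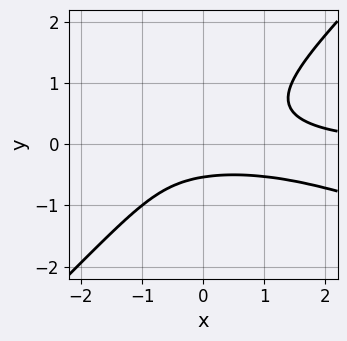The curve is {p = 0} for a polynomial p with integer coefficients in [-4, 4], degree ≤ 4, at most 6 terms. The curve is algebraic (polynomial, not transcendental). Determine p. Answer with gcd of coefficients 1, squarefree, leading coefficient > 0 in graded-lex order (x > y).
x^2*y + 2*x*y^2 - 3*y^3 - y - 1

The degree is 3 — the shape is more complex than any degree-2 curve.
Against the integer gridlines: it misses every integer gridline on the x-axis.
Fitting integer coefficients to these (and the overall shape) gives p.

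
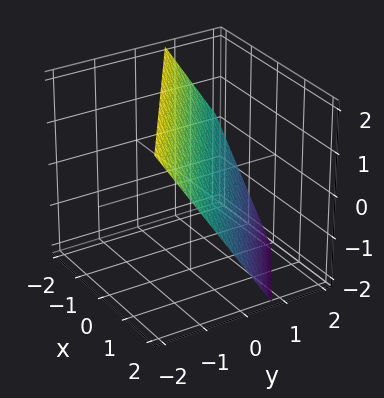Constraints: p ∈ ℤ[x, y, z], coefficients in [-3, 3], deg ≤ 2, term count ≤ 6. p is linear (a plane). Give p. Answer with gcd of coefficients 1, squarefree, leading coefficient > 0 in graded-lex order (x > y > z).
First, deg p = 1. Every cross-section is a straight line — this is a plane.
Then, from the visible intercepts: it crosses the x-axis at the gridline x = 1; it crosses the z-axis at the gridline z = 1.
Finally, together with the visible shape, these determine p as stated.

2*x + 3*y + 2*z - 2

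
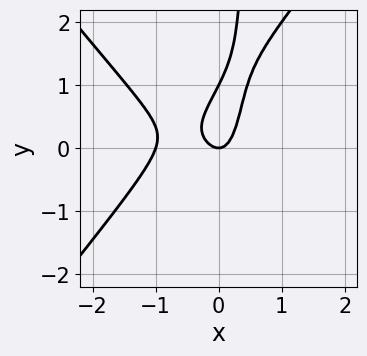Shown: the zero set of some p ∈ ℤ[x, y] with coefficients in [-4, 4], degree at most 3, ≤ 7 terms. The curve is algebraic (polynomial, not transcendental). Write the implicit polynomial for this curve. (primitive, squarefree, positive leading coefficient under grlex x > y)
3*x^3 - 2*x*y^2 + 3*x^2 + y^2 - y

1. Degree: no degree-2 curve has this shape, so deg p = 3.
2. From the visible intercepts: the x-axis gridline crossings are at x ∈ {-1, 0}; the y-axis gridline crossings are at y ∈ {0, 1}.
3. Together with the visible shape, these determine p as stated.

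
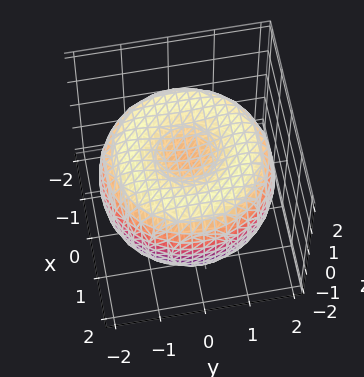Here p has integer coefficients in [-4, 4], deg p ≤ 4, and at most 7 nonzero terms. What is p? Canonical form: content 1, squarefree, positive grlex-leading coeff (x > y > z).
1. The degree is 4 — no degree-3 surface has this shape.
2. By symmetry, the z-axis is an axis of rotation, so x and y enter only as x² + y².
3. From the visible intercepts: a circular section at z = 1 has radius between 0 and 1.
4. Solving for integer coefficients yields p as stated.

x^4 + 2*x^2*y^2 + y^4 - 3*x^2 - 3*y^2 + 3*z^2 - 2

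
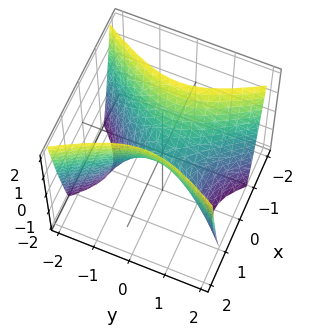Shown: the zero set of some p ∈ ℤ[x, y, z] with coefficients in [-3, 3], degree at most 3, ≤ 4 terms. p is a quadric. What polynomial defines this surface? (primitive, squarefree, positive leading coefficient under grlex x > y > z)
1. deg p = 2.
2. Symmetries: mirror symmetry x ↦ −x ⇒ only even powers of x; it's symmetric under y → −y, forcing even powers of y.
3. From the visible intercepts: it crosses the z-axis at the gridline z = 0; one x-axis crossing is at x = 0; one y-axis crossing is at y = 0.
4. Putting this together gives p.

2*x^2 - y^2 - z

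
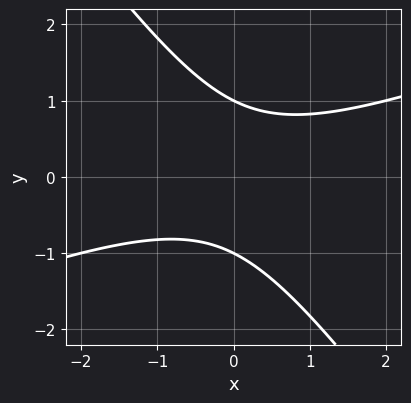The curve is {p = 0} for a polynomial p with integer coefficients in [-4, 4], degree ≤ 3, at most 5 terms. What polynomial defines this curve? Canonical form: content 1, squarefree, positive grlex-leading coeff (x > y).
First, deg p = 2.
Next, checking where it meets the axes: no x-intercept at any integer in the box; the y-axis gridline crossings are at y ∈ {-1, 1}.
Finally, solving for integer coefficients yields p as stated.

x^2 - 2*x*y - 2*y^2 + 2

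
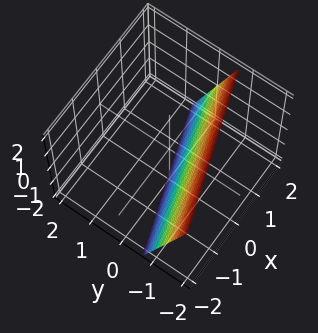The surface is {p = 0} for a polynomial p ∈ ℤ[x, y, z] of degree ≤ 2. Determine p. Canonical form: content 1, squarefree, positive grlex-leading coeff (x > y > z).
x - 3*y - z - 2

1. Degree: every cross-section is a straight line — this is a plane, so deg p = 1.
2. Reading off the gridlines: one z-axis crossing is at z = -2; it crosses the x-axis at the gridline x = 2.
3. Matching integer coefficients to the picture gives p.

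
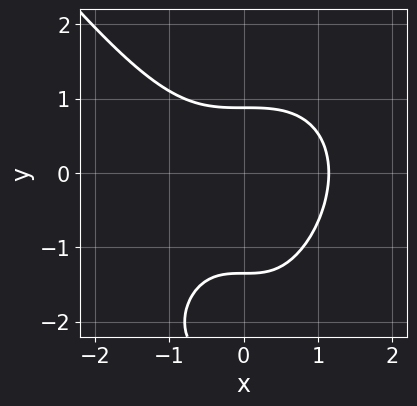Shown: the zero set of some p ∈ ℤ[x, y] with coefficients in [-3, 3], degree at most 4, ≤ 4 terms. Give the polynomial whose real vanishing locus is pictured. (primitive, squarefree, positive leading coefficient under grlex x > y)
2*x^3 + y^3 + 3*y^2 - 3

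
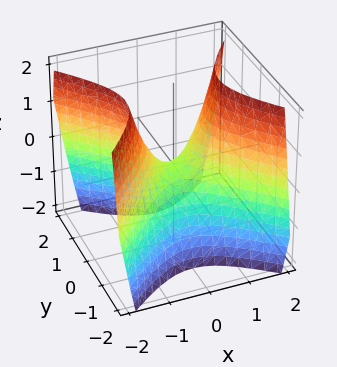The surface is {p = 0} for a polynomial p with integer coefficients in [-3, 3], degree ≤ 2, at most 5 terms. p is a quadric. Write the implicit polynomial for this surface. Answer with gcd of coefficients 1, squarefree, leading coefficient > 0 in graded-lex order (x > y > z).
1. deg p = 2.
2. Symmetries: it's symmetric under x → −x, forcing even powers of x; the y ↦ −y reflection is a symmetry, so y appears only in even powers.
3. From the axis intercepts and sections: it meets the x-axis at x = 0 (among the integer gridlines); it meets the y-axis at y = 0 (among the integer gridlines); one z-axis crossing is at z = 0.
4. Fitting integer coefficients to these (and the overall shape) gives p.

3*x^2 - 3*y^2 - 2*z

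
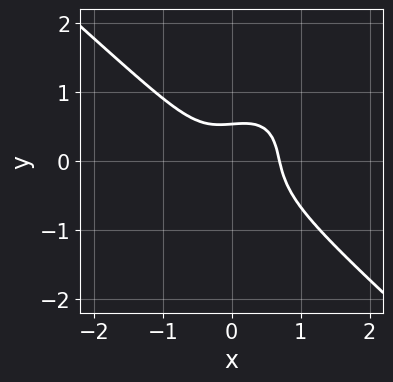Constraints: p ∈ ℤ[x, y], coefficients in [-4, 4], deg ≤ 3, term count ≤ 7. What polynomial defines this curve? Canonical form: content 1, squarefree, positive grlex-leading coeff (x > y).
(a) deg p = 3. No degree-2 curve has this shape.
(b) Matching integer coefficients to the picture gives p.

3*x^3 - x*y^2 + 3*y^3 + y - 1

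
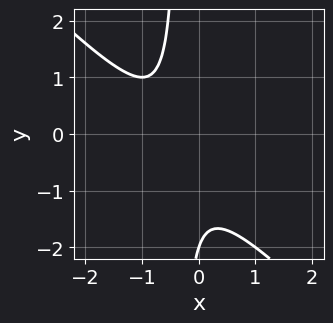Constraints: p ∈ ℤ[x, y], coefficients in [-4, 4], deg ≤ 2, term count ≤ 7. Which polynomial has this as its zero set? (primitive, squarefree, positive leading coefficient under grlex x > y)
3*x^2 + 3*x*y + 3*x + y + 2

deg p = 2. A generic line meets the curve in up to 2 points.
Checking where it meets the axes: it meets the y-axis at y = -2 (among the integer gridlines); no x-intercept at any integer in the box.
These observations pin down the coefficients.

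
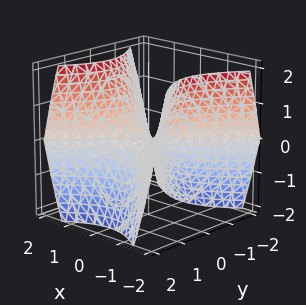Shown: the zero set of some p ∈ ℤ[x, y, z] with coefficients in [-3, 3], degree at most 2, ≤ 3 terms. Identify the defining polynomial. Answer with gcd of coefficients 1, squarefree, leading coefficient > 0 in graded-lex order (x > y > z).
First, the degree is 2 — a saddle surface; a quadric.
Then, symmetries: it's symmetric under x → −x, forcing even powers of x; the y ↦ −y reflection is a symmetry, so y appears only in even powers.
Then, observable constraints: one z-axis crossing is at z = 0; one y-axis crossing is at y = 0.
Finally, assembling these constraints gives the stated polynomial.

x^2 - y^2 - z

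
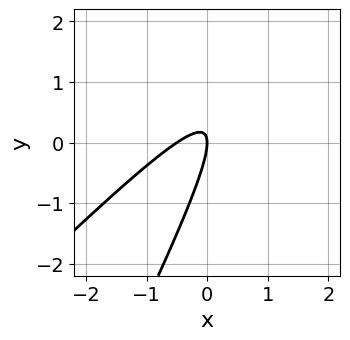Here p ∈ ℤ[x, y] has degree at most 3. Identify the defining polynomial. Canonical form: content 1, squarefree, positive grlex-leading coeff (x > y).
The degree is 2 — the shape is more complex than any degree-1 curve.
From the visible intercepts: one x-axis crossing is at x = 0; one y-axis crossing is at y = 0.
Solving for integer coefficients yields p as stated.

2*x^2 - 3*x*y + y^2 + x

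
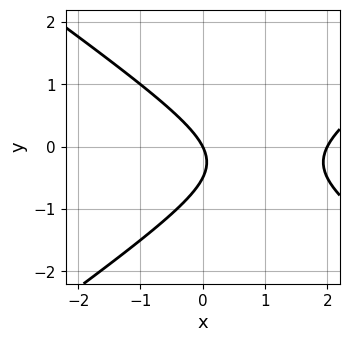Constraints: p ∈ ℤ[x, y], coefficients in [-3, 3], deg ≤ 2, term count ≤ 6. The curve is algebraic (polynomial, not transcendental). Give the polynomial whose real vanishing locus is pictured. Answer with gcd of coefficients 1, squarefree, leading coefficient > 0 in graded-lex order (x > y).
x^2 - 2*y^2 - 2*x - y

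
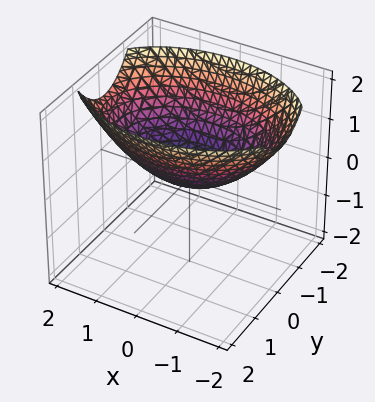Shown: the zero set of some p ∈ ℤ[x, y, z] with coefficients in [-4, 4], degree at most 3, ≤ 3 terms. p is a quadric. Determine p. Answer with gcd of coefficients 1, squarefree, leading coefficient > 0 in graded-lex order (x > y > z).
x^2 + 2*y^2 - 3*z

The degree is 2 — a single bowl opening along one axis; a quadric.
Symmetries: the y ↦ −y reflection is a symmetry, so y appears only in even powers; the x ↦ −x reflection is a symmetry, so x appears only in even powers.
Checking where it meets the axes: it crosses the y-axis at the gridline y = 0; it meets the x-axis at x = 0 (among the integer gridlines); it meets the z-axis at z = 0 (among the integer gridlines).
The integer polynomial consistent with all of this is the stated p.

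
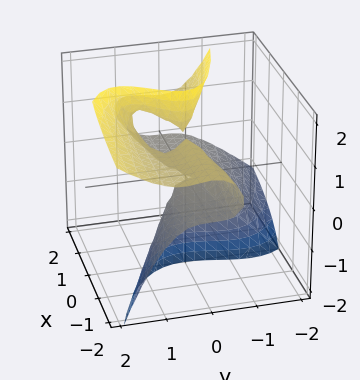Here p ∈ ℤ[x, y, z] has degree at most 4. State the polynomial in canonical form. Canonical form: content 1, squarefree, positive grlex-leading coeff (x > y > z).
x*z^2 + y^3 - y^2*z - x*z

(a) Degree: no degree-2 surface has this shape, so deg p = 3.
(b) Checking where it meets the axes: every point of the x-axis in the box is on the surface; it crosses the y-axis at the gridline y = 0.
(c) Assembling these constraints gives the stated polynomial.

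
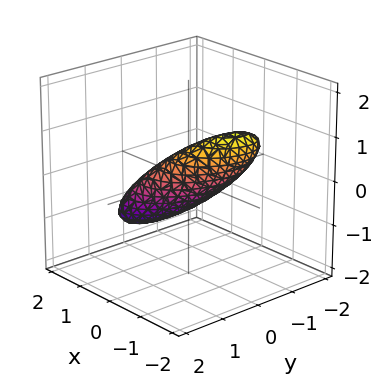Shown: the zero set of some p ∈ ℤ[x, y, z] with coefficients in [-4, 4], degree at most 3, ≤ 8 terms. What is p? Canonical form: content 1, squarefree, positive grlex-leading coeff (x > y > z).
2*x^2 - x*y + 3*x*z + y^2 + 2*z^2 - 1

Degree: a generic line meets the surface in up to 2 points, so deg p = 2.
Observable constraints: among the integer gridlines, it crosses the y-axis at y ∈ {-1, 1}.
These observations pin down the coefficients.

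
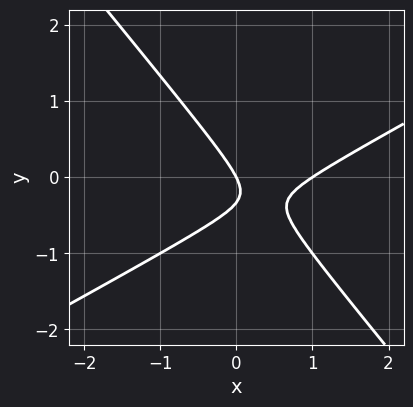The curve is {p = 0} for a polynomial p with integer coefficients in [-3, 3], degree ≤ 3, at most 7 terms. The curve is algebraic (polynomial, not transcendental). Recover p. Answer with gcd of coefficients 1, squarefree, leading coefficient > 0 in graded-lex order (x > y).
2*x^2 - 2*x*y - 3*y^2 - 2*x - y

First, degree: the shape is more complex than any degree-1 curve, so deg p = 2.
Then, from the visible intercepts: among the integer gridlines, it crosses the x-axis at x ∈ {0, 1}; one y-axis crossing is at y = 0.
Finally, fitting integer coefficients to these (and the overall shape) gives p.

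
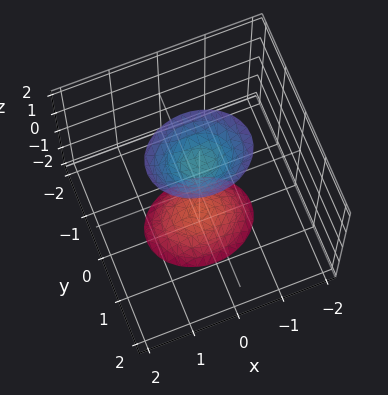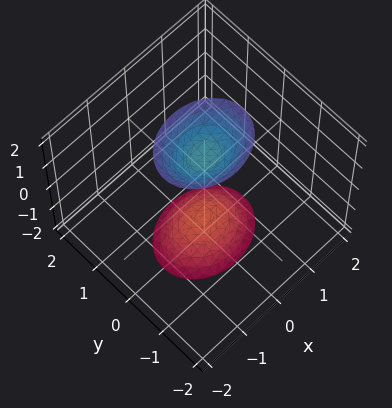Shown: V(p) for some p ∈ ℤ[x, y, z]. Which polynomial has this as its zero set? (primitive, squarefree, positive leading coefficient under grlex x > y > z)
2*x^2 + 3*y^2 - z^2 + 2

First, I count 2 distinct pieces. Treating them together as one polynomial.
Next, deg p = 2. Two sheets facing apart; a quadric.
Next, symmetries: it's symmetric under y → −y, forcing even powers of y; it's symmetric under z → −z, forcing even powers of z; mirror symmetry x ↦ −x ⇒ only even powers of x.
Next, observable constraints: no x-intercept at any integer in the box; the surface avoids every integer y-axis point in the box.
Finally, assembling these constraints gives the stated polynomial.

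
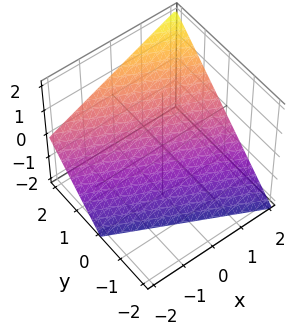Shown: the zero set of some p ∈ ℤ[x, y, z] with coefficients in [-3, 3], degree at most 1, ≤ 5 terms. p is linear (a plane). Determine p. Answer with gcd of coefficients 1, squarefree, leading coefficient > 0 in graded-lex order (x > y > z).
x + 2*y - 2*z - 2

1. Degree: every cross-section is a straight line — this is a plane, so deg p = 1.
2. Observable constraints: one z-axis crossing is at z = -1; one x-axis crossing is at x = 2; one y-axis crossing is at y = 1.
3. Fitting integer coefficients to these (and the overall shape) gives p.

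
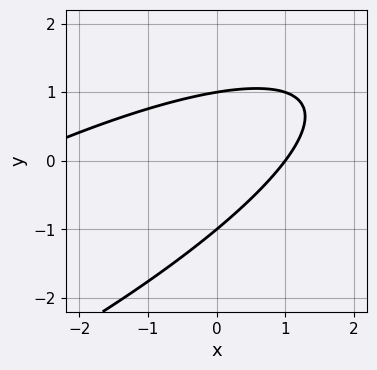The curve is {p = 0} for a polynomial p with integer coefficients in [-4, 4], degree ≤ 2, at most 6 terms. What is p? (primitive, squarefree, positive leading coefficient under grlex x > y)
(a) deg p = 2. The shape is more complex than any degree-1 curve.
(b) Reading off the gridlines: it meets the x-axis at x = 1 (among the integer gridlines); among the integer gridlines, it crosses the y-axis at y ∈ {-1, 1}.
(c) Solving for integer coefficients yields p as stated.

x^2 - 3*x*y + 3*y^2 + 2*x - 3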